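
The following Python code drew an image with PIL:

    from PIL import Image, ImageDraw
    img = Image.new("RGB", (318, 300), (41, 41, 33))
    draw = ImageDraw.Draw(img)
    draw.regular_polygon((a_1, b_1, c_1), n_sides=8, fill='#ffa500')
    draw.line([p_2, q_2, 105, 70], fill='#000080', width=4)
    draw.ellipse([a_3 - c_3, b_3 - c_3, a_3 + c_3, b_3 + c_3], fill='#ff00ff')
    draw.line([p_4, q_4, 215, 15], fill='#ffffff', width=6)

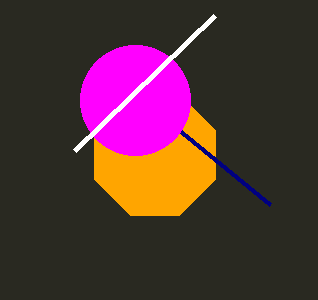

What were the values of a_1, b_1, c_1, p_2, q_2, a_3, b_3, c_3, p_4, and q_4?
a_1 = 155
b_1 = 155
c_1 = 65
p_2 = 270
q_2 = 205
a_3 = 135
b_3 = 100
c_3 = 55
p_4 = 75
q_4 = 150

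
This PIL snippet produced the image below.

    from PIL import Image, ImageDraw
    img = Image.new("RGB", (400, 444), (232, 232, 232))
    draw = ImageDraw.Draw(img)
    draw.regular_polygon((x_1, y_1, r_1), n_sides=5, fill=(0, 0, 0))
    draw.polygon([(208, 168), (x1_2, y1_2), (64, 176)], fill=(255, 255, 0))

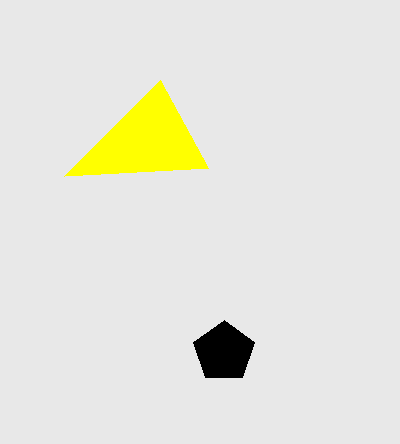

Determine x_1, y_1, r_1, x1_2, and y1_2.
x_1 = 224, y_1 = 352, r_1 = 32, x1_2 = 160, y1_2 = 80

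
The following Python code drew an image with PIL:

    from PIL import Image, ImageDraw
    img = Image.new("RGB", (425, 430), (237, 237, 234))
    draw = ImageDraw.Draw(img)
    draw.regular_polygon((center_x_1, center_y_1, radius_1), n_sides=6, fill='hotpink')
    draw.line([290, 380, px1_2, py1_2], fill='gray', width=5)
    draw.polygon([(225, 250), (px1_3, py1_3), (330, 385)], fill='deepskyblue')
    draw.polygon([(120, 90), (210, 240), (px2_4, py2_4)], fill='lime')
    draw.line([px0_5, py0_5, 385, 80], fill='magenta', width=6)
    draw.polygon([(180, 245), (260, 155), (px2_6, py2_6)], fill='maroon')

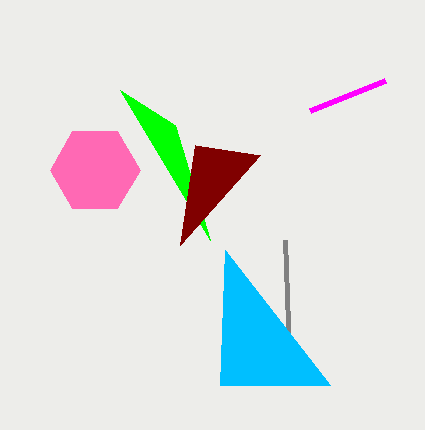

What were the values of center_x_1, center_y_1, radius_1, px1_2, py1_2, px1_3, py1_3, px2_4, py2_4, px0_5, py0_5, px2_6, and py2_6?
center_x_1 = 95; center_y_1 = 170; radius_1 = 45; px1_2 = 285; py1_2 = 240; px1_3 = 220; py1_3 = 385; px2_4 = 175; py2_4 = 125; px0_5 = 310; py0_5 = 110; px2_6 = 195; py2_6 = 145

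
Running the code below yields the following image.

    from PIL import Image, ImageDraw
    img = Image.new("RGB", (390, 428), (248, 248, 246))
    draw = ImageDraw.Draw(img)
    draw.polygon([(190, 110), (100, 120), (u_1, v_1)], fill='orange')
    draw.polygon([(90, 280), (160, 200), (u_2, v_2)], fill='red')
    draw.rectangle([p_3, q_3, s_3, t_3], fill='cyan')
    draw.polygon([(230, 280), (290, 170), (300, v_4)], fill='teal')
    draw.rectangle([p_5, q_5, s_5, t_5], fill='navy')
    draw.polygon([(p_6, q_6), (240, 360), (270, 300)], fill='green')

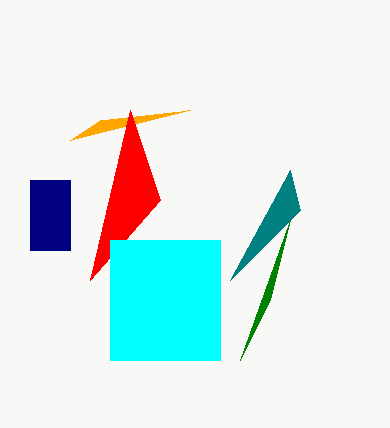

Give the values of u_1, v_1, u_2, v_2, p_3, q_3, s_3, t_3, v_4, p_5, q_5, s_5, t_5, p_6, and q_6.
u_1 = 70
v_1 = 140
u_2 = 130
v_2 = 110
p_3 = 110
q_3 = 240
s_3 = 220
t_3 = 360
v_4 = 210
p_5 = 30
q_5 = 180
s_5 = 70
t_5 = 250
p_6 = 290
q_6 = 220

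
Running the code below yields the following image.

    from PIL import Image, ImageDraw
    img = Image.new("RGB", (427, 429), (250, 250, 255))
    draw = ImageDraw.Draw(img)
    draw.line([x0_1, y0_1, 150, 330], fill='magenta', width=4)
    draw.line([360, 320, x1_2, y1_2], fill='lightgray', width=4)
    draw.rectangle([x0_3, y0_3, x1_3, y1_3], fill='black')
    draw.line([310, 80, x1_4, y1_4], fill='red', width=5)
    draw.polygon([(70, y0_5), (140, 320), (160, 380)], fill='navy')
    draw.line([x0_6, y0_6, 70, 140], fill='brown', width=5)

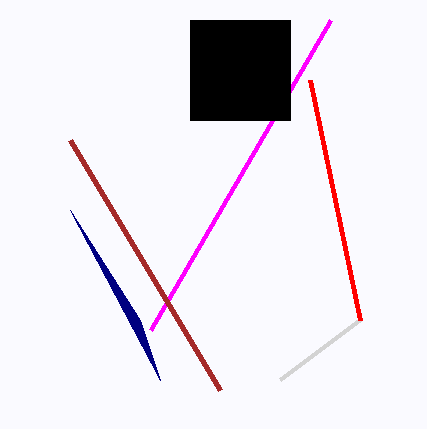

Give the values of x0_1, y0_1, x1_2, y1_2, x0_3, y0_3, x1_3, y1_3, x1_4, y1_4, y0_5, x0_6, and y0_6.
x0_1 = 330
y0_1 = 20
x1_2 = 280
y1_2 = 380
x0_3 = 190
y0_3 = 20
x1_3 = 290
y1_3 = 120
x1_4 = 360
y1_4 = 320
y0_5 = 210
x0_6 = 220
y0_6 = 390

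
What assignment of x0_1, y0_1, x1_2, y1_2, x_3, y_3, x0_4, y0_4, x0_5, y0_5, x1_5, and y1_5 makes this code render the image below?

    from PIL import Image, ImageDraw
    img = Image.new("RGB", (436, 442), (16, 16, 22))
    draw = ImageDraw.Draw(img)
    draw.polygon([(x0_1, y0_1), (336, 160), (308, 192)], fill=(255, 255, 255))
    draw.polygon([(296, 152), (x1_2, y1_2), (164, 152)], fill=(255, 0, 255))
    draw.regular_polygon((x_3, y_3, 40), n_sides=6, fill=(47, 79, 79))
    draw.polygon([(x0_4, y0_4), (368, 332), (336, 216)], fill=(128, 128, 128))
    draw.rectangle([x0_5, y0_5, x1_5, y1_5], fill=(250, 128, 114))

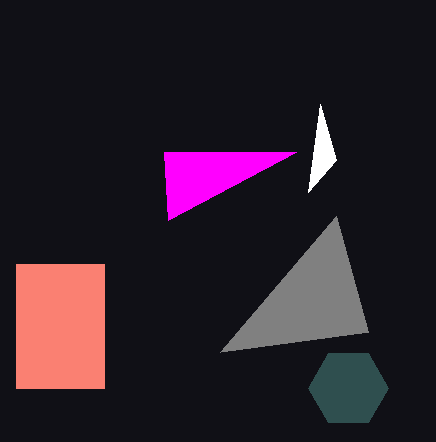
x0_1 = 320, y0_1 = 104, x1_2 = 168, y1_2 = 220, x_3 = 348, y_3 = 388, x0_4 = 220, y0_4 = 352, x0_5 = 16, y0_5 = 264, x1_5 = 104, y1_5 = 388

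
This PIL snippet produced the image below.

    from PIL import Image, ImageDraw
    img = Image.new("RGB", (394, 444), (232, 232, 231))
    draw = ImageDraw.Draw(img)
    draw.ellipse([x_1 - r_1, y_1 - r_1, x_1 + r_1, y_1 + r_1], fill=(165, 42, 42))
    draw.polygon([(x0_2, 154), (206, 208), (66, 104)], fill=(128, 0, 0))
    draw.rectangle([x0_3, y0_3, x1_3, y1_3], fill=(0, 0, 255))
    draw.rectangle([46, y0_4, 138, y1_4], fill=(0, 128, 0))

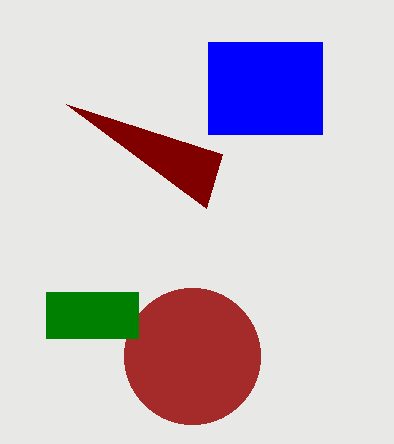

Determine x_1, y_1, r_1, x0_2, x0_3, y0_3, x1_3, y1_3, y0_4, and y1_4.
x_1 = 192, y_1 = 356, r_1 = 68, x0_2 = 222, x0_3 = 208, y0_3 = 42, x1_3 = 322, y1_3 = 134, y0_4 = 292, y1_4 = 338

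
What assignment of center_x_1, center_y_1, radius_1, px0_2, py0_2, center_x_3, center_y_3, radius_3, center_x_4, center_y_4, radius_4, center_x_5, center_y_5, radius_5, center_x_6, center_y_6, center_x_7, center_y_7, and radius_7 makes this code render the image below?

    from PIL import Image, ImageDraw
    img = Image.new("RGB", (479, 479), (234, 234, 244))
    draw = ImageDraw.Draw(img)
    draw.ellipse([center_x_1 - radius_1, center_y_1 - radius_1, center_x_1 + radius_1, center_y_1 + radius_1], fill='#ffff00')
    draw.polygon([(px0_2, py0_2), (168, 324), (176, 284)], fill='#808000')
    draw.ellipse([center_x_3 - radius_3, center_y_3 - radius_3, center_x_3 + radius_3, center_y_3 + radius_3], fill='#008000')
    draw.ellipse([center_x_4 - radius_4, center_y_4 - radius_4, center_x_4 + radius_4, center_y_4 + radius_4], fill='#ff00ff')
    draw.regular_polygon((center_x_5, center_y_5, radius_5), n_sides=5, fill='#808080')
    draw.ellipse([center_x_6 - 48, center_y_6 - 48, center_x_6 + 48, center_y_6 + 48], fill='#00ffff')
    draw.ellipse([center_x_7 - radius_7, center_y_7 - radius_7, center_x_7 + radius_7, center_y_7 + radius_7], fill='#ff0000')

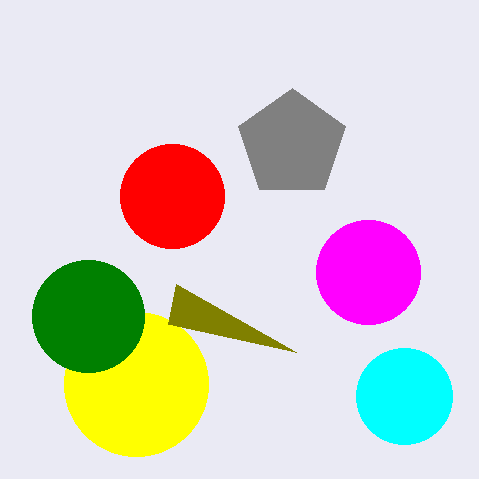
center_x_1 = 136
center_y_1 = 384
radius_1 = 72
px0_2 = 296
py0_2 = 352
center_x_3 = 88
center_y_3 = 316
radius_3 = 56
center_x_4 = 368
center_y_4 = 272
radius_4 = 52
center_x_5 = 292
center_y_5 = 144
radius_5 = 56
center_x_6 = 404
center_y_6 = 396
center_x_7 = 172
center_y_7 = 196
radius_7 = 52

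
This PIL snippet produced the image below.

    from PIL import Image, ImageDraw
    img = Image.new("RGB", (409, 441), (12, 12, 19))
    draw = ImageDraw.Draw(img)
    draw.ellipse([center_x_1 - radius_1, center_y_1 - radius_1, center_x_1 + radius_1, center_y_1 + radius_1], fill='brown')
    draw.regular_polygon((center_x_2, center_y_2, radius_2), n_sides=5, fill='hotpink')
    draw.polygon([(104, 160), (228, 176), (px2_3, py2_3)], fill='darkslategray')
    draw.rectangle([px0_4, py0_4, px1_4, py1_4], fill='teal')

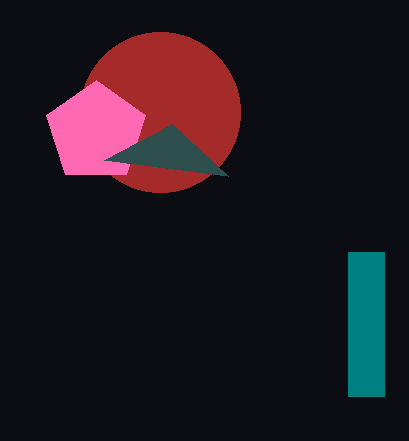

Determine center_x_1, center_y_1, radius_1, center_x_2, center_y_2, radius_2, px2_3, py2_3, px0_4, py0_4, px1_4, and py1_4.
center_x_1 = 160, center_y_1 = 112, radius_1 = 80, center_x_2 = 96, center_y_2 = 132, radius_2 = 52, px2_3 = 172, py2_3 = 124, px0_4 = 348, py0_4 = 252, px1_4 = 384, py1_4 = 396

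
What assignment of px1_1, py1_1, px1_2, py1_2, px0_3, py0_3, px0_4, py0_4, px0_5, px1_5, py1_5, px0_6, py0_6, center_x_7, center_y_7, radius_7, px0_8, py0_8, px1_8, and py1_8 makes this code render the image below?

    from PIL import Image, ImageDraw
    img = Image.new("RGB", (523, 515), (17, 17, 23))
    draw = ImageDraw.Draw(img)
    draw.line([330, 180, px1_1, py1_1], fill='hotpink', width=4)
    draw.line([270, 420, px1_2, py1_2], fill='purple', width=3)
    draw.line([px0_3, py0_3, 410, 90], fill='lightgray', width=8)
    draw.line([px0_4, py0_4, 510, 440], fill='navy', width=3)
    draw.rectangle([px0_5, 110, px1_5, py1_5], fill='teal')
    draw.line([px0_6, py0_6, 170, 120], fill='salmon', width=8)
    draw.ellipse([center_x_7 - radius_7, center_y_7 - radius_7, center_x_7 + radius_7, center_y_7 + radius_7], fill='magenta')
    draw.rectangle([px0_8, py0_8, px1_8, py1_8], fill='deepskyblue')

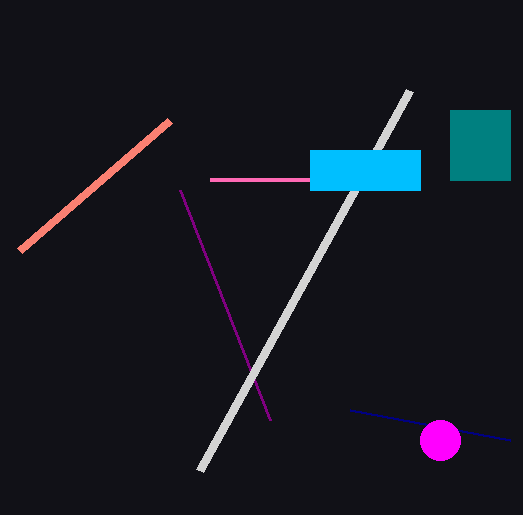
px1_1 = 210; py1_1 = 180; px1_2 = 180; py1_2 = 190; px0_3 = 200; py0_3 = 470; px0_4 = 350; py0_4 = 410; px0_5 = 450; px1_5 = 510; py1_5 = 180; px0_6 = 20; py0_6 = 250; center_x_7 = 440; center_y_7 = 440; radius_7 = 20; px0_8 = 310; py0_8 = 150; px1_8 = 420; py1_8 = 190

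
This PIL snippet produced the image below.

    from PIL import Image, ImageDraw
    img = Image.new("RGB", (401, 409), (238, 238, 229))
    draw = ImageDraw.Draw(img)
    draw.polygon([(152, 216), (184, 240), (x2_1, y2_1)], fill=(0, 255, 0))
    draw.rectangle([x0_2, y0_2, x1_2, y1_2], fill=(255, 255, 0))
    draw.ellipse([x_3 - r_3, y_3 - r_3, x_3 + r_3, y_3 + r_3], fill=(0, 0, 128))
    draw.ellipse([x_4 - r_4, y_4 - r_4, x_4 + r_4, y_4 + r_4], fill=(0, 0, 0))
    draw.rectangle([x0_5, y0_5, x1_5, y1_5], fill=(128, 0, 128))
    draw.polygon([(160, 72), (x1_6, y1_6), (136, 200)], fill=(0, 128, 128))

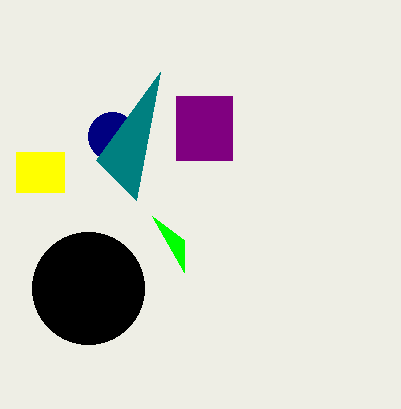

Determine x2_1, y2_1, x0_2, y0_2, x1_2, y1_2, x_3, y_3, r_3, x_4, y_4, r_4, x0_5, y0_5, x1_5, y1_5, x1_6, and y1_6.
x2_1 = 184
y2_1 = 272
x0_2 = 16
y0_2 = 152
x1_2 = 64
y1_2 = 192
x_3 = 112
y_3 = 136
r_3 = 24
x_4 = 88
y_4 = 288
r_4 = 56
x0_5 = 176
y0_5 = 96
x1_5 = 232
y1_5 = 160
x1_6 = 96
y1_6 = 160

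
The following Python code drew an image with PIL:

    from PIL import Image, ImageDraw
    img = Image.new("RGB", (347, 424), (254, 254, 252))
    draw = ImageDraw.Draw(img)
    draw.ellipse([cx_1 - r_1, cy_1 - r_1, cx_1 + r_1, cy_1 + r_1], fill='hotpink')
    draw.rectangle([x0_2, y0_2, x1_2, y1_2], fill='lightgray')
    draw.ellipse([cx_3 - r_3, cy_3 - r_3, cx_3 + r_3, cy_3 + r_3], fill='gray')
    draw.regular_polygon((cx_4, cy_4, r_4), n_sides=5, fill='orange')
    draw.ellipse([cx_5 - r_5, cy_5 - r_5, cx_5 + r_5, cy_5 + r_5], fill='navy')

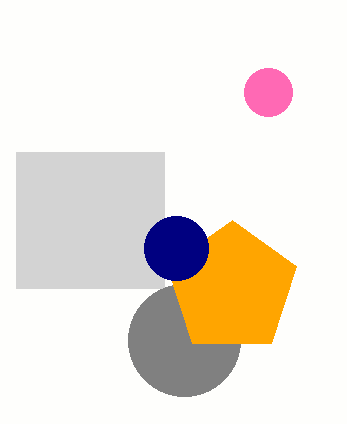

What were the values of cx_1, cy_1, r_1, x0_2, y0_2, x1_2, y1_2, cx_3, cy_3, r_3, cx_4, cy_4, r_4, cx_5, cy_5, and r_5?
cx_1 = 268
cy_1 = 92
r_1 = 24
x0_2 = 16
y0_2 = 152
x1_2 = 164
y1_2 = 288
cx_3 = 184
cy_3 = 340
r_3 = 56
cx_4 = 232
cy_4 = 288
r_4 = 68
cx_5 = 176
cy_5 = 248
r_5 = 32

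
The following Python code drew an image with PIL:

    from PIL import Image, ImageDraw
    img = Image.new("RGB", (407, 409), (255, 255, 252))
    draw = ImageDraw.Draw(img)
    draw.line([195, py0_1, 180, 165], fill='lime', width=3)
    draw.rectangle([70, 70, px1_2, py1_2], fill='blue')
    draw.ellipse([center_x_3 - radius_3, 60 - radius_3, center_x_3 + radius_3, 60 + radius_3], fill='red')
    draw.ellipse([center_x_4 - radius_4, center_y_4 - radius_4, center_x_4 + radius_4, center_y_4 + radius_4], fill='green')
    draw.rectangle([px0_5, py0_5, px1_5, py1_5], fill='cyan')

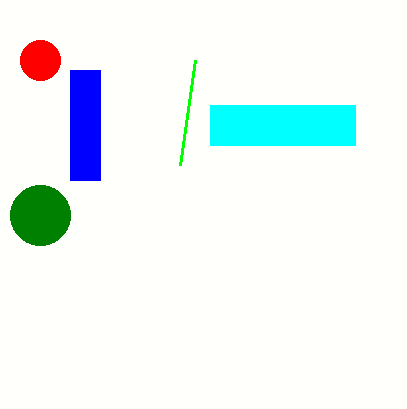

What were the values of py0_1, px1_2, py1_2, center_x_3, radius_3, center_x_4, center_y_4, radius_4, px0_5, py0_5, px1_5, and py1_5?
py0_1 = 60
px1_2 = 100
py1_2 = 180
center_x_3 = 40
radius_3 = 20
center_x_4 = 40
center_y_4 = 215
radius_4 = 30
px0_5 = 210
py0_5 = 105
px1_5 = 355
py1_5 = 145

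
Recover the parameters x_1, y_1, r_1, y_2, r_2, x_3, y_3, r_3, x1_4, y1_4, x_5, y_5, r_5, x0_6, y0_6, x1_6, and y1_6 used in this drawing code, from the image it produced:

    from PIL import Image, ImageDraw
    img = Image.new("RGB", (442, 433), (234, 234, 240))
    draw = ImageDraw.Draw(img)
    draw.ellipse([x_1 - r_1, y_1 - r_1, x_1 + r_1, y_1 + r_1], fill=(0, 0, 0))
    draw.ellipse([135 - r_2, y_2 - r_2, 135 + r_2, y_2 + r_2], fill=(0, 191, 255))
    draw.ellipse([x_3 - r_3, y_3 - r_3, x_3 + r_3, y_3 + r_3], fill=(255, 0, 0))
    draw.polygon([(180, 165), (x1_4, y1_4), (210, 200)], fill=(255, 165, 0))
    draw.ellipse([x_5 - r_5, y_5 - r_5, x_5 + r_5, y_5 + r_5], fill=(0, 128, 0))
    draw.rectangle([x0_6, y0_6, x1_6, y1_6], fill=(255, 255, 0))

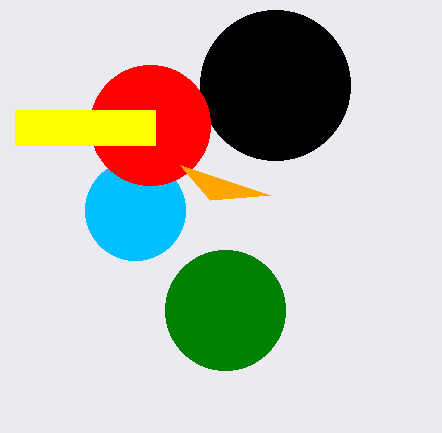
x_1 = 275; y_1 = 85; r_1 = 75; y_2 = 210; r_2 = 50; x_3 = 150; y_3 = 125; r_3 = 60; x1_4 = 270; y1_4 = 195; x_5 = 225; y_5 = 310; r_5 = 60; x0_6 = 15; y0_6 = 110; x1_6 = 155; y1_6 = 145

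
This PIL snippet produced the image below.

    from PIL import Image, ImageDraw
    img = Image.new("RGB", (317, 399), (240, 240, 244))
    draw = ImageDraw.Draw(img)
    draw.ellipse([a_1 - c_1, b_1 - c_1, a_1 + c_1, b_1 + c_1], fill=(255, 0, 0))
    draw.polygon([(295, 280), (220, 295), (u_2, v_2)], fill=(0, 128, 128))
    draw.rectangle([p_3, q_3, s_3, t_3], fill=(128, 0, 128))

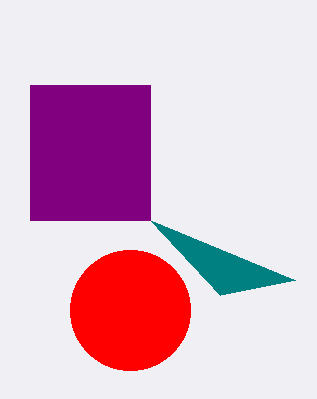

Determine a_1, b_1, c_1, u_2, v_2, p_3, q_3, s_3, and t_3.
a_1 = 130
b_1 = 310
c_1 = 60
u_2 = 150
v_2 = 220
p_3 = 30
q_3 = 85
s_3 = 150
t_3 = 220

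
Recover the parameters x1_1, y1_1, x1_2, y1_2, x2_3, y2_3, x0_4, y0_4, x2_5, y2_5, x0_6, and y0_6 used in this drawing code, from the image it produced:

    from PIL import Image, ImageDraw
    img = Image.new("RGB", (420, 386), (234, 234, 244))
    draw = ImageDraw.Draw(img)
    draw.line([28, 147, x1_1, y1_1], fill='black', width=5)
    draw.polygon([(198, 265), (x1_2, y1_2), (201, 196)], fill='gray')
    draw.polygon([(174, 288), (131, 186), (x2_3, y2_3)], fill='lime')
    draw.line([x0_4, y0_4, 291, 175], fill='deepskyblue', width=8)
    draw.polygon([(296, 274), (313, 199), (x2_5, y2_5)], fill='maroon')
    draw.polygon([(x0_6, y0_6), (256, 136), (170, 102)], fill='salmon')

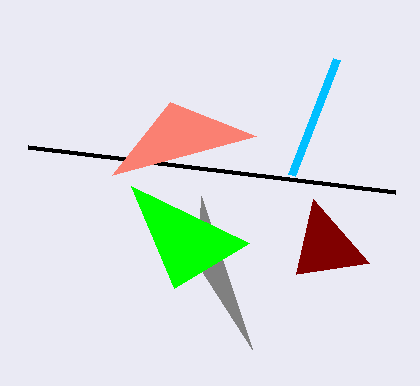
x1_1 = 395; y1_1 = 192; x1_2 = 252; y1_2 = 349; x2_3 = 249; y2_3 = 243; x0_4 = 336; y0_4 = 59; x2_5 = 369; y2_5 = 263; x0_6 = 112; y0_6 = 175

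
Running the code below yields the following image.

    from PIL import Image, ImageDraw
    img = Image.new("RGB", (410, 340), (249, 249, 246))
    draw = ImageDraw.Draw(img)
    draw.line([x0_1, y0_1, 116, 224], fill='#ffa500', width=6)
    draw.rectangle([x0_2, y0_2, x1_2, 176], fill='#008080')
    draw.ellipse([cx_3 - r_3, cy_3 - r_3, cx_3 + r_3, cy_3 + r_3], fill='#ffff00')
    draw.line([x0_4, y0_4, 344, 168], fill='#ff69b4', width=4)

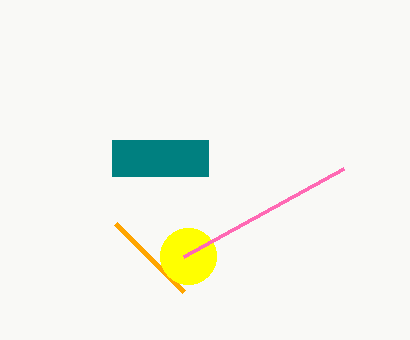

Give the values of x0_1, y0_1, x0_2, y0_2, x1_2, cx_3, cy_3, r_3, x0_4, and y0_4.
x0_1 = 184; y0_1 = 292; x0_2 = 112; y0_2 = 140; x1_2 = 208; cx_3 = 188; cy_3 = 256; r_3 = 28; x0_4 = 184; y0_4 = 256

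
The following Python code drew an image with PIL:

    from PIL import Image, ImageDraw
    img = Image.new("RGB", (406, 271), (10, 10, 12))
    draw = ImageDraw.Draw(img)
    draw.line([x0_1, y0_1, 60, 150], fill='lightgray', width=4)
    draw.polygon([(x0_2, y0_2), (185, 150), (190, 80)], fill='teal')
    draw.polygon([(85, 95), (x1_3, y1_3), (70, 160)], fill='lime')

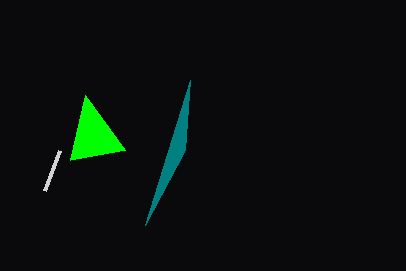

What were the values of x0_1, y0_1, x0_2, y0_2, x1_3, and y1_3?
x0_1 = 45
y0_1 = 190
x0_2 = 145
y0_2 = 225
x1_3 = 125
y1_3 = 150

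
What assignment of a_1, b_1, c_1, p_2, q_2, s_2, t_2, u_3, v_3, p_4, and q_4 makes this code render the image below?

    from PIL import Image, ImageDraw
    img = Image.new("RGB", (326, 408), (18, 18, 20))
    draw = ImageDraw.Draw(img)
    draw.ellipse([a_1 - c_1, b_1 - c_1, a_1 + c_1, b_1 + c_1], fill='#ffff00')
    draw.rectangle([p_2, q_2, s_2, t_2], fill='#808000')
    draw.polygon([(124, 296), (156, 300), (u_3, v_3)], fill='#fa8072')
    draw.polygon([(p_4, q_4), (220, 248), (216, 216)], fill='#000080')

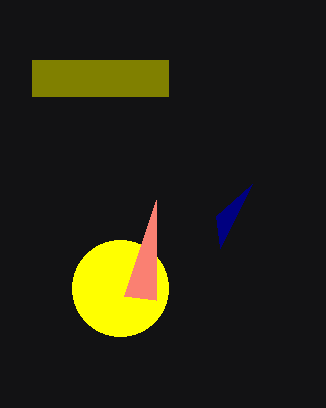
a_1 = 120
b_1 = 288
c_1 = 48
p_2 = 32
q_2 = 60
s_2 = 168
t_2 = 96
u_3 = 156
v_3 = 200
p_4 = 252
q_4 = 184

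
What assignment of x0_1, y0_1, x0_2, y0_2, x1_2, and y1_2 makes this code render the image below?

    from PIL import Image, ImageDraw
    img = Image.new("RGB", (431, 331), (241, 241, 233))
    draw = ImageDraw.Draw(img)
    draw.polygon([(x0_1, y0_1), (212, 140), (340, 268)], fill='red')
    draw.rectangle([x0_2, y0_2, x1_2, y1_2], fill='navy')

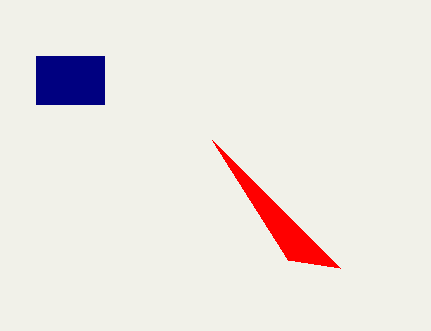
x0_1 = 288, y0_1 = 260, x0_2 = 36, y0_2 = 56, x1_2 = 104, y1_2 = 104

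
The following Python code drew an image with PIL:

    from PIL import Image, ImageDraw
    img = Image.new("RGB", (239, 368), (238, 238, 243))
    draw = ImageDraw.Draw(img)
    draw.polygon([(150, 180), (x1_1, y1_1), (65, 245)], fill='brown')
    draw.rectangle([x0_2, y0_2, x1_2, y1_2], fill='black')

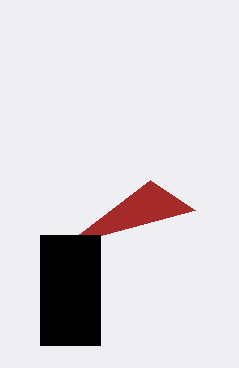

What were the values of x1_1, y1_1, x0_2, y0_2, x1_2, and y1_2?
x1_1 = 195, y1_1 = 210, x0_2 = 40, y0_2 = 235, x1_2 = 100, y1_2 = 345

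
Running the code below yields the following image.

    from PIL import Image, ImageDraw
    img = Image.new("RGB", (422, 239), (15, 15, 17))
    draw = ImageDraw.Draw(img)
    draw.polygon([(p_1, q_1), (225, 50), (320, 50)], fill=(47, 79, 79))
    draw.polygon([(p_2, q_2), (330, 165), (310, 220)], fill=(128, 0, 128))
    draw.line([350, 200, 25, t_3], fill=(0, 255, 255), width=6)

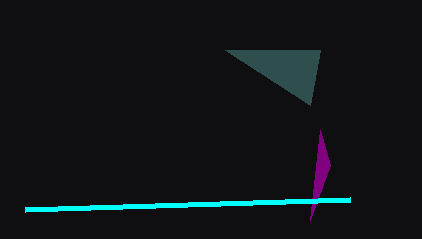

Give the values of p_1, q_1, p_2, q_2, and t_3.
p_1 = 310; q_1 = 105; p_2 = 320; q_2 = 130; t_3 = 210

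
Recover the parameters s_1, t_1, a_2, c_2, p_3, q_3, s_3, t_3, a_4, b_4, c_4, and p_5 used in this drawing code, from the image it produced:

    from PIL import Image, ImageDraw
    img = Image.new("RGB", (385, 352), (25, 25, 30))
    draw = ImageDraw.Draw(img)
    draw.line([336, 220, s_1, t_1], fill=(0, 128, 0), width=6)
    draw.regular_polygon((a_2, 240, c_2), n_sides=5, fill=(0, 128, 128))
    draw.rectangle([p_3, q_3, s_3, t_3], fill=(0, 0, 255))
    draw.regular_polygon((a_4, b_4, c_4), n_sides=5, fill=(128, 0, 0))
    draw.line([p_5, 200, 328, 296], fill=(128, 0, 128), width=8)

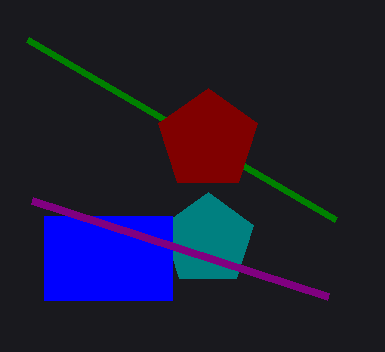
s_1 = 28, t_1 = 40, a_2 = 208, c_2 = 48, p_3 = 44, q_3 = 216, s_3 = 172, t_3 = 300, a_4 = 208, b_4 = 140, c_4 = 52, p_5 = 32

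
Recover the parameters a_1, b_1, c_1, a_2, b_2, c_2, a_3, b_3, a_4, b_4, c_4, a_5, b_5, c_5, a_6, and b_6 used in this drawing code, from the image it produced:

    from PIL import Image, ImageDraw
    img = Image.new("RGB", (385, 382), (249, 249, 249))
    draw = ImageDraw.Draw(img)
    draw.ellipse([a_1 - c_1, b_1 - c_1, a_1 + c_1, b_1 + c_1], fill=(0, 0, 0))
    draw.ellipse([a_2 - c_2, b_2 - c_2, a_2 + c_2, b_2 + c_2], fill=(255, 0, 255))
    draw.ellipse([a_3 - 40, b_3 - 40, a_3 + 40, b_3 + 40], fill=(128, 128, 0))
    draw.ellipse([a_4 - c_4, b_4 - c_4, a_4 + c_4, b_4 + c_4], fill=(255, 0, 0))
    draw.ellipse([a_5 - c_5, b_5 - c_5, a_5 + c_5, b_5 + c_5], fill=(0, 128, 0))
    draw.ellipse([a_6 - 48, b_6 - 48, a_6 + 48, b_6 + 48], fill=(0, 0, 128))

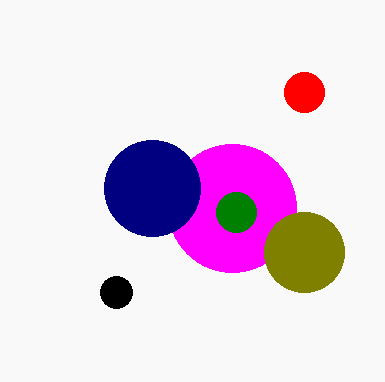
a_1 = 116
b_1 = 292
c_1 = 16
a_2 = 232
b_2 = 208
c_2 = 64
a_3 = 304
b_3 = 252
a_4 = 304
b_4 = 92
c_4 = 20
a_5 = 236
b_5 = 212
c_5 = 20
a_6 = 152
b_6 = 188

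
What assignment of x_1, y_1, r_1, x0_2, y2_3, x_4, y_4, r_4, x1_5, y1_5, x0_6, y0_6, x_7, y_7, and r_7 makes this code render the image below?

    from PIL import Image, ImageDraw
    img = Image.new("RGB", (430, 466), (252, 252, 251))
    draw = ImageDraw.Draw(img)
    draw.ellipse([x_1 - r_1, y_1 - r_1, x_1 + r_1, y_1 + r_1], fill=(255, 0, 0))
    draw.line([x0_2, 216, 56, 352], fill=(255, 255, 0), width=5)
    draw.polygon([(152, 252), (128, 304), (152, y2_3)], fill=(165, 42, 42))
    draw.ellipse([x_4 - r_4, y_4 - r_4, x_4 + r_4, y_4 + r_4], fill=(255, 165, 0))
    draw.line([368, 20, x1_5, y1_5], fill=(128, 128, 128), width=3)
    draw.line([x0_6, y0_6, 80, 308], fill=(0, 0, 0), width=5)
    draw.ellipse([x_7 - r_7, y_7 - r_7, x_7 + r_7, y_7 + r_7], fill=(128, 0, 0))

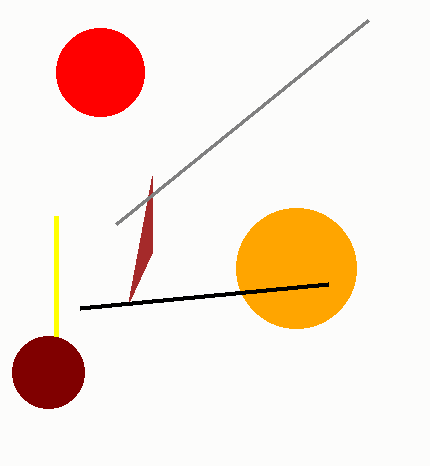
x_1 = 100; y_1 = 72; r_1 = 44; x0_2 = 56; y2_3 = 176; x_4 = 296; y_4 = 268; r_4 = 60; x1_5 = 116; y1_5 = 224; x0_6 = 328; y0_6 = 284; x_7 = 48; y_7 = 372; r_7 = 36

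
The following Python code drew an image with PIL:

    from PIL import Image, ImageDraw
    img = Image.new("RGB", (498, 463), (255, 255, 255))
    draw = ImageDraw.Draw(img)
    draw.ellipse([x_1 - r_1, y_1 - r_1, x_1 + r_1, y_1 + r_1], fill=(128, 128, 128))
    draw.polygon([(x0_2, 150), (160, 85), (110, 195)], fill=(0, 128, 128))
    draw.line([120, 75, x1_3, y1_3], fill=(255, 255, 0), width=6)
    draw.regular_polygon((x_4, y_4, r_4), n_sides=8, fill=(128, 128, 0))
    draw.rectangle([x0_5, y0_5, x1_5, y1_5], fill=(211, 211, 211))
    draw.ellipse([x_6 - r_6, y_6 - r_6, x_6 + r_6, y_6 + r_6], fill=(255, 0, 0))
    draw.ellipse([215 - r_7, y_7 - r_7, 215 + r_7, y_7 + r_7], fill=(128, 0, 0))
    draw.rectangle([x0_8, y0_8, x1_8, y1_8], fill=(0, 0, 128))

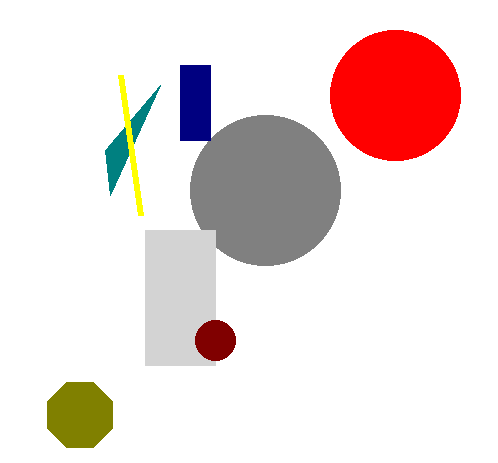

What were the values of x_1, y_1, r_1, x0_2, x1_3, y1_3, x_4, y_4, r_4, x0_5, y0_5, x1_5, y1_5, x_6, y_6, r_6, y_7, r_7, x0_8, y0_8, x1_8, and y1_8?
x_1 = 265; y_1 = 190; r_1 = 75; x0_2 = 105; x1_3 = 140; y1_3 = 215; x_4 = 80; y_4 = 415; r_4 = 35; x0_5 = 145; y0_5 = 230; x1_5 = 215; y1_5 = 365; x_6 = 395; y_6 = 95; r_6 = 65; y_7 = 340; r_7 = 20; x0_8 = 180; y0_8 = 65; x1_8 = 210; y1_8 = 140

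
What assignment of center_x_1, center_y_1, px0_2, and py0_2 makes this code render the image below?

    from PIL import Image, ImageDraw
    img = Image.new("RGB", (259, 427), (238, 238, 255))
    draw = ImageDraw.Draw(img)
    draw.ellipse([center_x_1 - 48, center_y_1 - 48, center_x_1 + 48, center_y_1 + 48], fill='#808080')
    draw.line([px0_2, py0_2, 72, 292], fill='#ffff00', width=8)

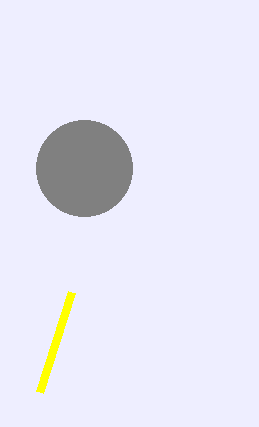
center_x_1 = 84
center_y_1 = 168
px0_2 = 40
py0_2 = 392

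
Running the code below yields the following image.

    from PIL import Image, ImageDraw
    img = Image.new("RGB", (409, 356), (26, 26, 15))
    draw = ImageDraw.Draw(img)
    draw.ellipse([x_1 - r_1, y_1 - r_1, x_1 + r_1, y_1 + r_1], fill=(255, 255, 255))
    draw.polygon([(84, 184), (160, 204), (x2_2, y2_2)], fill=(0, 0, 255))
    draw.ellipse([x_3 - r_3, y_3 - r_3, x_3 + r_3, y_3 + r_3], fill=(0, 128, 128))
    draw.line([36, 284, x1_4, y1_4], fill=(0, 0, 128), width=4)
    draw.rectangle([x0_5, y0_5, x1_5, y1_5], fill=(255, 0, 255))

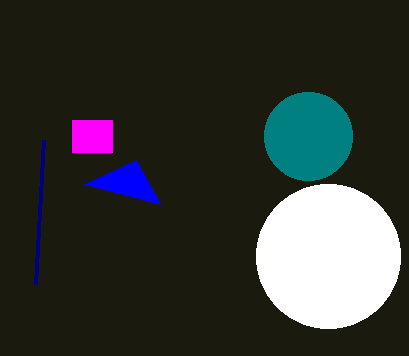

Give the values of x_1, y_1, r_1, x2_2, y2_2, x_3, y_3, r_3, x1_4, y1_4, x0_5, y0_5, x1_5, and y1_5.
x_1 = 328, y_1 = 256, r_1 = 72, x2_2 = 136, y2_2 = 160, x_3 = 308, y_3 = 136, r_3 = 44, x1_4 = 44, y1_4 = 140, x0_5 = 72, y0_5 = 120, x1_5 = 112, y1_5 = 152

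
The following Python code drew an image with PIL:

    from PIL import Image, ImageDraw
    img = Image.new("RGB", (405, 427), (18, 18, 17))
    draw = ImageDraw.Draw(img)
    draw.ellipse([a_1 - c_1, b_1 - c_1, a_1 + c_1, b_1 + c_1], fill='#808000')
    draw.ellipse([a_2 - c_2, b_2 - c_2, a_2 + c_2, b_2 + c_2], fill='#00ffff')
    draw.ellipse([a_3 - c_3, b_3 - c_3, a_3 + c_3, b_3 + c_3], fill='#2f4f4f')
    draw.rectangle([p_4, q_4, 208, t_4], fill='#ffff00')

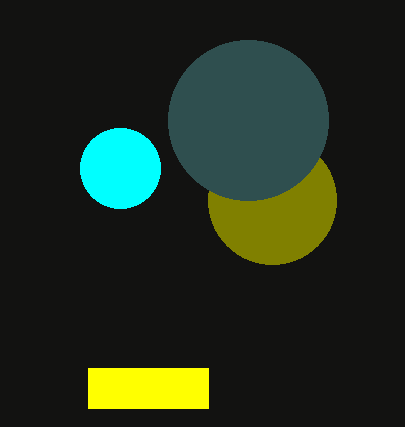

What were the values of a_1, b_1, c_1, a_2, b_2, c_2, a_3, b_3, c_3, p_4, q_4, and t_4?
a_1 = 272, b_1 = 200, c_1 = 64, a_2 = 120, b_2 = 168, c_2 = 40, a_3 = 248, b_3 = 120, c_3 = 80, p_4 = 88, q_4 = 368, t_4 = 408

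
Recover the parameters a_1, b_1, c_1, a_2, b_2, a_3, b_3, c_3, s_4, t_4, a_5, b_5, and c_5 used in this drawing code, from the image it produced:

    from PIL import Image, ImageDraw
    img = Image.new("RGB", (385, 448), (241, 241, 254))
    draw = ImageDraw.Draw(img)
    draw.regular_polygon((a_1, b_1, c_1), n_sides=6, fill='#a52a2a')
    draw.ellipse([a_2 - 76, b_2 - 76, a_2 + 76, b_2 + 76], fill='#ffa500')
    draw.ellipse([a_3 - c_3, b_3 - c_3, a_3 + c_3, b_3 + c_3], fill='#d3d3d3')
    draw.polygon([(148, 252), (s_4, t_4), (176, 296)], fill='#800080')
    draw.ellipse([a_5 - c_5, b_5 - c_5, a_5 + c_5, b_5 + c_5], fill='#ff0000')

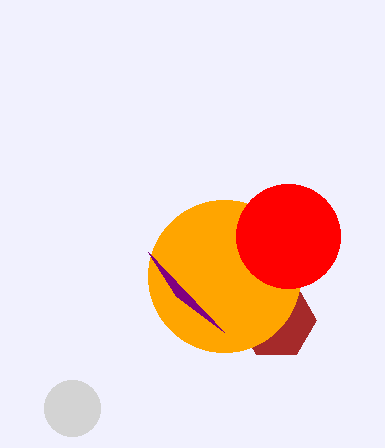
a_1 = 276
b_1 = 320
c_1 = 40
a_2 = 224
b_2 = 276
a_3 = 72
b_3 = 408
c_3 = 28
s_4 = 224
t_4 = 332
a_5 = 288
b_5 = 236
c_5 = 52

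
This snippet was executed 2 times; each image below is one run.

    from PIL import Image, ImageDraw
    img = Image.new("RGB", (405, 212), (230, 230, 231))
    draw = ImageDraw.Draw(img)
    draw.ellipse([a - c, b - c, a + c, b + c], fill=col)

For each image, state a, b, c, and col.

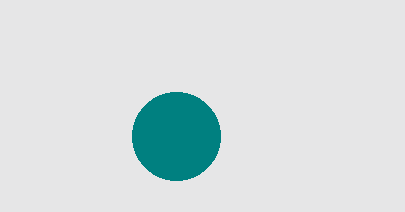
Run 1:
a = 176
b = 136
c = 44
col = 'teal'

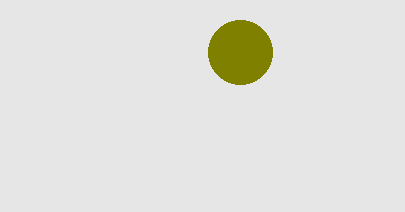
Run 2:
a = 240
b = 52
c = 32
col = 'olive'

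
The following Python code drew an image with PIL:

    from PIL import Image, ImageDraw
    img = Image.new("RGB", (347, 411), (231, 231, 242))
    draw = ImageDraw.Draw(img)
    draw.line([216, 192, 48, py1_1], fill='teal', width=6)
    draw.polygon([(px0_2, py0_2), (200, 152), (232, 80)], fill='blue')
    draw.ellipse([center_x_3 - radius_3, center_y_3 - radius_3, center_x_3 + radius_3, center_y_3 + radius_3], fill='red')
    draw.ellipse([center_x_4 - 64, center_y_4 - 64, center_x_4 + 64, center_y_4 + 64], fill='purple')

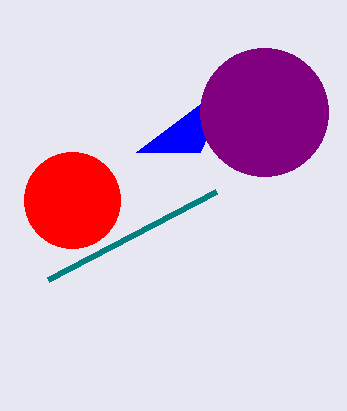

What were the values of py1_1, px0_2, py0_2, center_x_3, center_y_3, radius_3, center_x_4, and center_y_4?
py1_1 = 280
px0_2 = 136
py0_2 = 152
center_x_3 = 72
center_y_3 = 200
radius_3 = 48
center_x_4 = 264
center_y_4 = 112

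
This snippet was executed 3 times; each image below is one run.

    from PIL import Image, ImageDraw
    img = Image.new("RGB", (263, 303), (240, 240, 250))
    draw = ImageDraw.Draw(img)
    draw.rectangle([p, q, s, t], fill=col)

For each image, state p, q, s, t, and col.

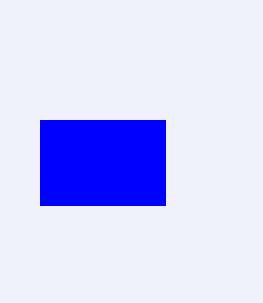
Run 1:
p = 40, q = 120, s = 165, t = 205, col = 'blue'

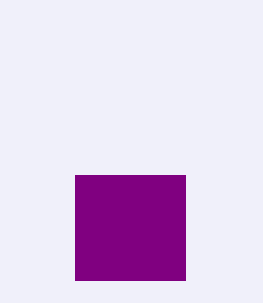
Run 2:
p = 75, q = 175, s = 185, t = 280, col = 'purple'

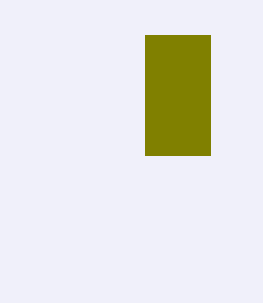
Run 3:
p = 145, q = 35, s = 210, t = 155, col = 'olive'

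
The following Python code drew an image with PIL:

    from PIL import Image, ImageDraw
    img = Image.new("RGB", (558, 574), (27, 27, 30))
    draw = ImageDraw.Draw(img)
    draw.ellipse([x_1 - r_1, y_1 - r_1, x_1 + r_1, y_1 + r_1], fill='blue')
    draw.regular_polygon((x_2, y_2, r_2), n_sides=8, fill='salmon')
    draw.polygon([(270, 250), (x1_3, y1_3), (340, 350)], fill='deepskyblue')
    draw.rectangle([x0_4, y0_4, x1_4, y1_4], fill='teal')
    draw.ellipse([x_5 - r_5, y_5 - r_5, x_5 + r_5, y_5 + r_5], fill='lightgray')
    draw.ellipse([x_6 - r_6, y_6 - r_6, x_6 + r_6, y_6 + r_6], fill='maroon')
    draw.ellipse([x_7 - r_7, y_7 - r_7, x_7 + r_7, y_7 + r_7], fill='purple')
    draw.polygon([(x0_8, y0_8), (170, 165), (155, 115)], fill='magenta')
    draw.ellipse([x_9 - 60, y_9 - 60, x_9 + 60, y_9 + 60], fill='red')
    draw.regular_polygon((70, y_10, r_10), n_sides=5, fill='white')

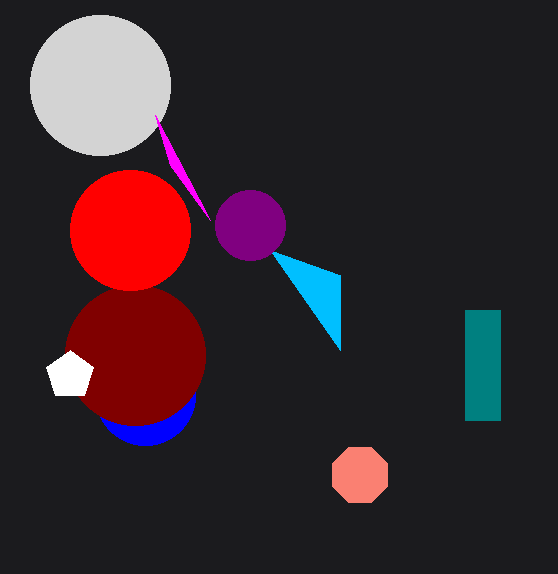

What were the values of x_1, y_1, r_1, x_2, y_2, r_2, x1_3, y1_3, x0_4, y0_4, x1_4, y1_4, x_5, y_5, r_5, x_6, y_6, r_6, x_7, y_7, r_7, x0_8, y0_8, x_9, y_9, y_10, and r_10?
x_1 = 145
y_1 = 395
r_1 = 50
x_2 = 360
y_2 = 475
r_2 = 30
x1_3 = 340
y1_3 = 275
x0_4 = 465
y0_4 = 310
x1_4 = 500
y1_4 = 420
x_5 = 100
y_5 = 85
r_5 = 70
x_6 = 135
y_6 = 355
r_6 = 70
x_7 = 250
y_7 = 225
r_7 = 35
x0_8 = 210
y0_8 = 220
x_9 = 130
y_9 = 230
y_10 = 375
r_10 = 25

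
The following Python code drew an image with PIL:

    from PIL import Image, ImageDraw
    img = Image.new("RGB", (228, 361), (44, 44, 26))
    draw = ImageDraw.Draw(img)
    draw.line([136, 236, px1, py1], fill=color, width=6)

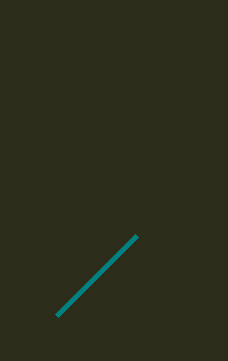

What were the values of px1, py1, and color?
px1 = 56; py1 = 316; color = 'teal'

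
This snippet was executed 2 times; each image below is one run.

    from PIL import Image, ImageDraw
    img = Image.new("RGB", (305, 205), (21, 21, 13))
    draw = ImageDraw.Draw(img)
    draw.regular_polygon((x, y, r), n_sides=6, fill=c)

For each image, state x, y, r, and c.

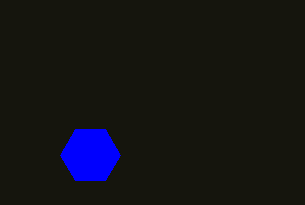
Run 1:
x = 90, y = 155, r = 30, c = 'blue'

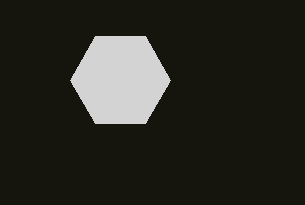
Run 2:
x = 120; y = 80; r = 50; c = 'lightgray'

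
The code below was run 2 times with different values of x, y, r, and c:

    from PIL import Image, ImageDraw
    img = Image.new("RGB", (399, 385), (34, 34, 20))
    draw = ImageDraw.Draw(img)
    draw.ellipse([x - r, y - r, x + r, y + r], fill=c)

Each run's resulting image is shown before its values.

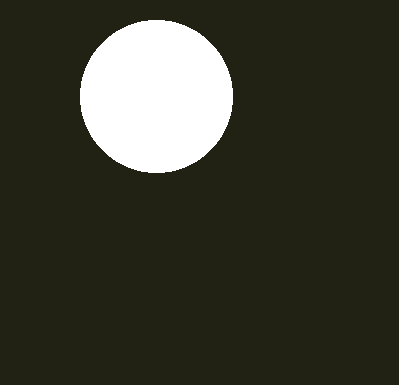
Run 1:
x = 156; y = 96; r = 76; c = 'white'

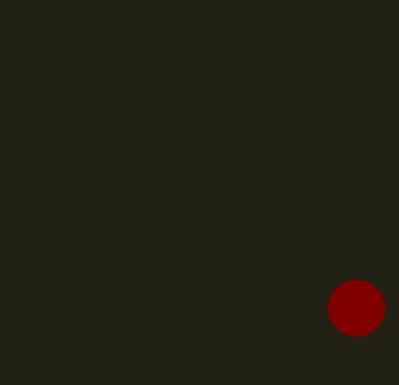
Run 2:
x = 356; y = 308; r = 28; c = 'maroon'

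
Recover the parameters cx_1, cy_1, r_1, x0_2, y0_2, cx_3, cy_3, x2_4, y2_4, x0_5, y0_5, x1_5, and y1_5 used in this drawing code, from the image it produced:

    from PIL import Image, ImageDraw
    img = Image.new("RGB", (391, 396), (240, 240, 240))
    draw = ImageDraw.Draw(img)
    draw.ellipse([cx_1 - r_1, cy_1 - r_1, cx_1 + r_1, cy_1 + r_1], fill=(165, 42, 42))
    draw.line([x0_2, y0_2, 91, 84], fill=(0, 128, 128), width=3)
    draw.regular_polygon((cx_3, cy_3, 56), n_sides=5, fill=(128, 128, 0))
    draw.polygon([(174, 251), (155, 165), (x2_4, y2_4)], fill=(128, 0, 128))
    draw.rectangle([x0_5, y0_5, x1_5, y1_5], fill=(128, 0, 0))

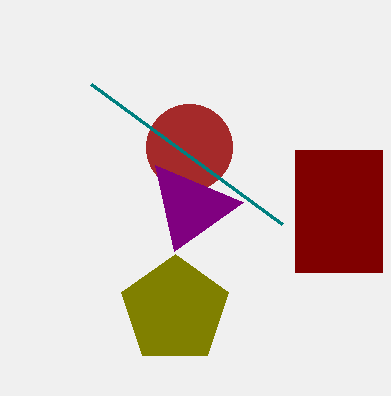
cx_1 = 189, cy_1 = 147, r_1 = 43, x0_2 = 282, y0_2 = 224, cx_3 = 175, cy_3 = 310, x2_4 = 243, y2_4 = 202, x0_5 = 295, y0_5 = 150, x1_5 = 382, y1_5 = 272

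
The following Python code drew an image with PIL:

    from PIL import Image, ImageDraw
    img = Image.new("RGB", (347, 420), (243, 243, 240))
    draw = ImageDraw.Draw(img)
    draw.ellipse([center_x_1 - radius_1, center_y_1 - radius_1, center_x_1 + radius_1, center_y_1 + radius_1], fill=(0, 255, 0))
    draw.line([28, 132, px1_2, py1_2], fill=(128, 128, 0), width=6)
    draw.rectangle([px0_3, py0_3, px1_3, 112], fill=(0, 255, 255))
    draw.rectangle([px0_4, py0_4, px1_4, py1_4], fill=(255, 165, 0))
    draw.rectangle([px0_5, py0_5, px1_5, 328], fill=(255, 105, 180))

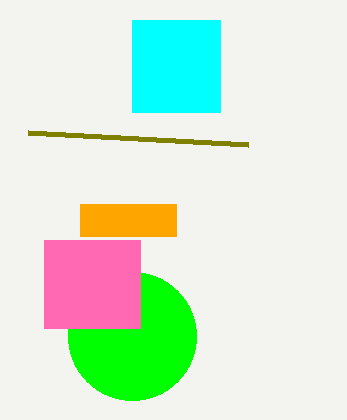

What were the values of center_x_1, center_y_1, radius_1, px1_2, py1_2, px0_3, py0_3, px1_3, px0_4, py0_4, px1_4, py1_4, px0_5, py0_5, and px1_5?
center_x_1 = 132, center_y_1 = 336, radius_1 = 64, px1_2 = 248, py1_2 = 144, px0_3 = 132, py0_3 = 20, px1_3 = 220, px0_4 = 80, py0_4 = 204, px1_4 = 176, py1_4 = 236, px0_5 = 44, py0_5 = 240, px1_5 = 140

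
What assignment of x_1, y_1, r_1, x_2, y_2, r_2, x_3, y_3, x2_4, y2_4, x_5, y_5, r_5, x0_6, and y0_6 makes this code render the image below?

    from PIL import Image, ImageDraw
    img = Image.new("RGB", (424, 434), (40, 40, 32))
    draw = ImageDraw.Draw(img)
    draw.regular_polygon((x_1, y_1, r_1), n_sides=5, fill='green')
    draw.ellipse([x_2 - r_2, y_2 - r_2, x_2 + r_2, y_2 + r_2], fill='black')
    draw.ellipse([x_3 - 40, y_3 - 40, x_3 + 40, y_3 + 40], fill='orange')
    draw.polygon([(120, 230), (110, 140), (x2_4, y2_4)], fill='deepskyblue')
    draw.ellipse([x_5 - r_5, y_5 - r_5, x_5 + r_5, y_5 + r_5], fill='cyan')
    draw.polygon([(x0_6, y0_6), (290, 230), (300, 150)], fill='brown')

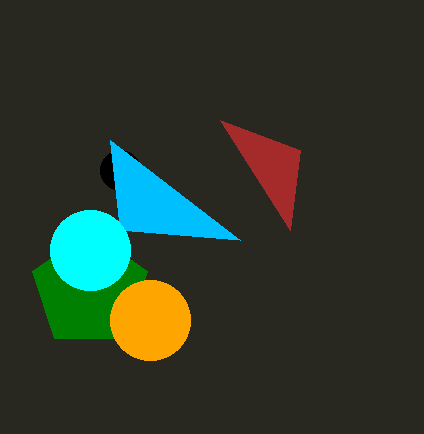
x_1 = 90, y_1 = 290, r_1 = 60, x_2 = 120, y_2 = 170, r_2 = 20, x_3 = 150, y_3 = 320, x2_4 = 240, y2_4 = 240, x_5 = 90, y_5 = 250, r_5 = 40, x0_6 = 220, y0_6 = 120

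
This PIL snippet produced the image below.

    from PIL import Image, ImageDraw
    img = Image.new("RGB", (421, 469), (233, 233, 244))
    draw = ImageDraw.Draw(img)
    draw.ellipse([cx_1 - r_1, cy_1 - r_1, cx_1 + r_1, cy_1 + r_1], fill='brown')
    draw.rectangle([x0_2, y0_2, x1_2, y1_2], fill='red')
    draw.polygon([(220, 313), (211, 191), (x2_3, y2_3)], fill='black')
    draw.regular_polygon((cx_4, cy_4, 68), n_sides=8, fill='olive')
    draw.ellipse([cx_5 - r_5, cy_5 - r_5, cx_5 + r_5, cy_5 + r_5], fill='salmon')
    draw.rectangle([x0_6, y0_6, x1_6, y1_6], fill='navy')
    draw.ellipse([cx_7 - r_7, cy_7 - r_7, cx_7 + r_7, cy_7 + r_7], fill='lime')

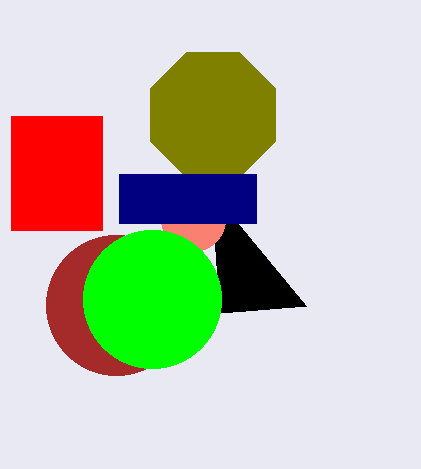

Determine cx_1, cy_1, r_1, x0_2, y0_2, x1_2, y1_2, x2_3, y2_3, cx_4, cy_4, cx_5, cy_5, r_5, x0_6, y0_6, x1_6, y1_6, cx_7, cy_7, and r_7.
cx_1 = 116, cy_1 = 305, r_1 = 70, x0_2 = 11, y0_2 = 116, x1_2 = 102, y1_2 = 230, x2_3 = 306, y2_3 = 306, cx_4 = 213, cy_4 = 115, cx_5 = 193, cy_5 = 219, r_5 = 32, x0_6 = 119, y0_6 = 174, x1_6 = 256, y1_6 = 223, cx_7 = 152, cy_7 = 299, r_7 = 69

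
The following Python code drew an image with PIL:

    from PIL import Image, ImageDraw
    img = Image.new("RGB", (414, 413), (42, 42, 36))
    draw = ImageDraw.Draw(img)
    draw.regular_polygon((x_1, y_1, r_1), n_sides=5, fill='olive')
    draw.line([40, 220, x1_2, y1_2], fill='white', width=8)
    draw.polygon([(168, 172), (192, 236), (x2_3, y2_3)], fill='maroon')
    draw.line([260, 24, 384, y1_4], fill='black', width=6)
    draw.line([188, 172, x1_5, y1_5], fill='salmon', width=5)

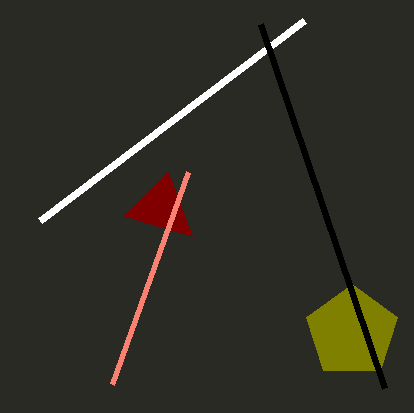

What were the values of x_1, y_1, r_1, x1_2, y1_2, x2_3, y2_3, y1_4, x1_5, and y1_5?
x_1 = 352, y_1 = 332, r_1 = 48, x1_2 = 304, y1_2 = 20, x2_3 = 124, y2_3 = 216, y1_4 = 388, x1_5 = 112, y1_5 = 384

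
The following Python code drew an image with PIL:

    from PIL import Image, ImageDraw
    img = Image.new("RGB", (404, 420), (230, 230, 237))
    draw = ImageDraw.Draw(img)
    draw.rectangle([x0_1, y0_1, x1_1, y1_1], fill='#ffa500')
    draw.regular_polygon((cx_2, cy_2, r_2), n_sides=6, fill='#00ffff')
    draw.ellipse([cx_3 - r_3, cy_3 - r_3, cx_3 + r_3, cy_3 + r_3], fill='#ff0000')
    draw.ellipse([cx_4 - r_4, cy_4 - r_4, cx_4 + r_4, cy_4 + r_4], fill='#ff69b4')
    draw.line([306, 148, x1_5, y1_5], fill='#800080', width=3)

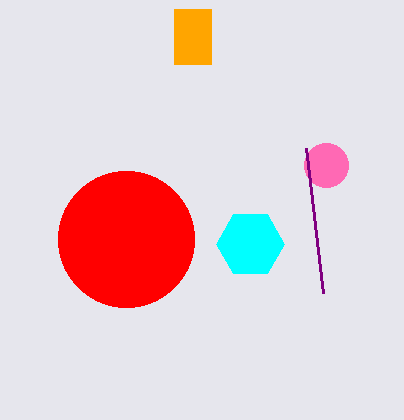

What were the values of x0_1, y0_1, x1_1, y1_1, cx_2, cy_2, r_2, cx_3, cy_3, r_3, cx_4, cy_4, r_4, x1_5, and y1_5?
x0_1 = 174, y0_1 = 9, x1_1 = 211, y1_1 = 64, cx_2 = 250, cy_2 = 244, r_2 = 34, cx_3 = 126, cy_3 = 239, r_3 = 68, cx_4 = 326, cy_4 = 165, r_4 = 22, x1_5 = 323, y1_5 = 293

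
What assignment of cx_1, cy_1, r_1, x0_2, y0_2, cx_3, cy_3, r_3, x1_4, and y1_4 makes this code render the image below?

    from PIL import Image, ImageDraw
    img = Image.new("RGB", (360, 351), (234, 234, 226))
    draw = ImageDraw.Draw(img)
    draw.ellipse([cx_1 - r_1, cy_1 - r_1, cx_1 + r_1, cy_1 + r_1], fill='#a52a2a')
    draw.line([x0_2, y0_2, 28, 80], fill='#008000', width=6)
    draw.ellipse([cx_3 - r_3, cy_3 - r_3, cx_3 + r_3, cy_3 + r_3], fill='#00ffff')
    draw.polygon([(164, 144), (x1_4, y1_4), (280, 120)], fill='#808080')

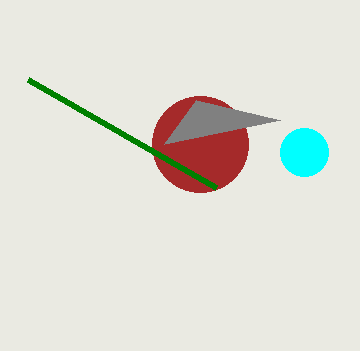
cx_1 = 200
cy_1 = 144
r_1 = 48
x0_2 = 216
y0_2 = 188
cx_3 = 304
cy_3 = 152
r_3 = 24
x1_4 = 196
y1_4 = 100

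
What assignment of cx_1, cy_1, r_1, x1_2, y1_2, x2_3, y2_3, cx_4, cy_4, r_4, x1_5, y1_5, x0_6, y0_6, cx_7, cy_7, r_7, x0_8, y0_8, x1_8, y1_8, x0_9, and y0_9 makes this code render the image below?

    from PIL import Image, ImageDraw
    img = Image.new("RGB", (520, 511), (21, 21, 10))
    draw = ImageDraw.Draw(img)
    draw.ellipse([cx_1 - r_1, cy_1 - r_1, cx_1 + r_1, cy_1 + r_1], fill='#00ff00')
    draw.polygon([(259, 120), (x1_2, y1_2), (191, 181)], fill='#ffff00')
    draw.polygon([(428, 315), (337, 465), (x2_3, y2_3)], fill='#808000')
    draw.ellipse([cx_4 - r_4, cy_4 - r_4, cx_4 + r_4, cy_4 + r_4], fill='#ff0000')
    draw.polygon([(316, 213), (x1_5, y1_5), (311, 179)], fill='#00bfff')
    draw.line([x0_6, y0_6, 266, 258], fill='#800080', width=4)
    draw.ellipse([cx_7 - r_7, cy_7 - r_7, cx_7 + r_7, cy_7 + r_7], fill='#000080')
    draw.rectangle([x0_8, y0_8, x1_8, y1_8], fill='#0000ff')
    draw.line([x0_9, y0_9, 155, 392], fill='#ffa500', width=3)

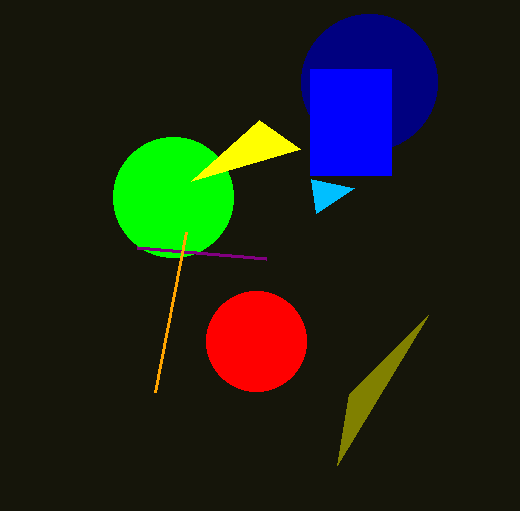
cx_1 = 173
cy_1 = 197
r_1 = 60
x1_2 = 300
y1_2 = 149
x2_3 = 349
y2_3 = 394
cx_4 = 256
cy_4 = 341
r_4 = 50
x1_5 = 354
y1_5 = 188
x0_6 = 137
y0_6 = 247
cx_7 = 369
cy_7 = 82
r_7 = 68
x0_8 = 310
y0_8 = 69
x1_8 = 391
y1_8 = 175
x0_9 = 186
y0_9 = 232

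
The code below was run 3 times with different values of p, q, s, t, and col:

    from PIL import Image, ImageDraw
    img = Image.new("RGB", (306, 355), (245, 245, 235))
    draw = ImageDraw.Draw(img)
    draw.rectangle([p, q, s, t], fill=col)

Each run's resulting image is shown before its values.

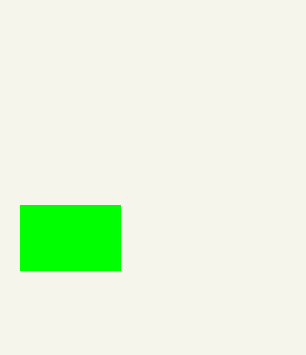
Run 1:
p = 20, q = 205, s = 120, t = 270, col = 'lime'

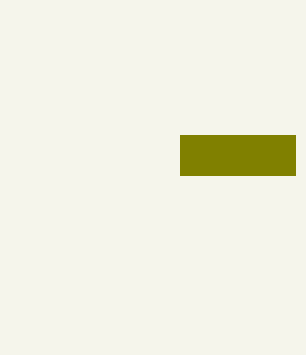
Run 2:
p = 180
q = 135
s = 295
t = 175
col = 'olive'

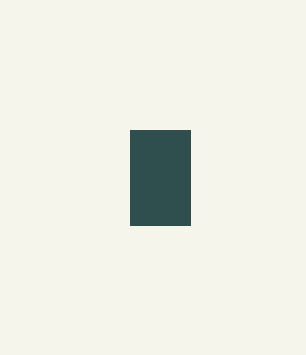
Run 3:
p = 130
q = 130
s = 190
t = 225
col = 'darkslategray'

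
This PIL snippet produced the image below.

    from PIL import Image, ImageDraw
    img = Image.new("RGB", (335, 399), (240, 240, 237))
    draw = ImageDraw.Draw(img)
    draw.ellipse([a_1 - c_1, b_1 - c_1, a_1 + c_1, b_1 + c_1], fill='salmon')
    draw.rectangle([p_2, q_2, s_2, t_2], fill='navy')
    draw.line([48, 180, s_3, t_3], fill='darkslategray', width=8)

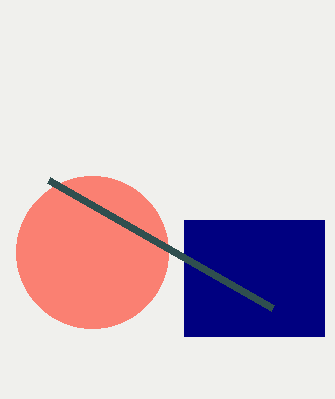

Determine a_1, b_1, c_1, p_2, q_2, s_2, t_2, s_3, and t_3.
a_1 = 92
b_1 = 252
c_1 = 76
p_2 = 184
q_2 = 220
s_2 = 324
t_2 = 336
s_3 = 272
t_3 = 308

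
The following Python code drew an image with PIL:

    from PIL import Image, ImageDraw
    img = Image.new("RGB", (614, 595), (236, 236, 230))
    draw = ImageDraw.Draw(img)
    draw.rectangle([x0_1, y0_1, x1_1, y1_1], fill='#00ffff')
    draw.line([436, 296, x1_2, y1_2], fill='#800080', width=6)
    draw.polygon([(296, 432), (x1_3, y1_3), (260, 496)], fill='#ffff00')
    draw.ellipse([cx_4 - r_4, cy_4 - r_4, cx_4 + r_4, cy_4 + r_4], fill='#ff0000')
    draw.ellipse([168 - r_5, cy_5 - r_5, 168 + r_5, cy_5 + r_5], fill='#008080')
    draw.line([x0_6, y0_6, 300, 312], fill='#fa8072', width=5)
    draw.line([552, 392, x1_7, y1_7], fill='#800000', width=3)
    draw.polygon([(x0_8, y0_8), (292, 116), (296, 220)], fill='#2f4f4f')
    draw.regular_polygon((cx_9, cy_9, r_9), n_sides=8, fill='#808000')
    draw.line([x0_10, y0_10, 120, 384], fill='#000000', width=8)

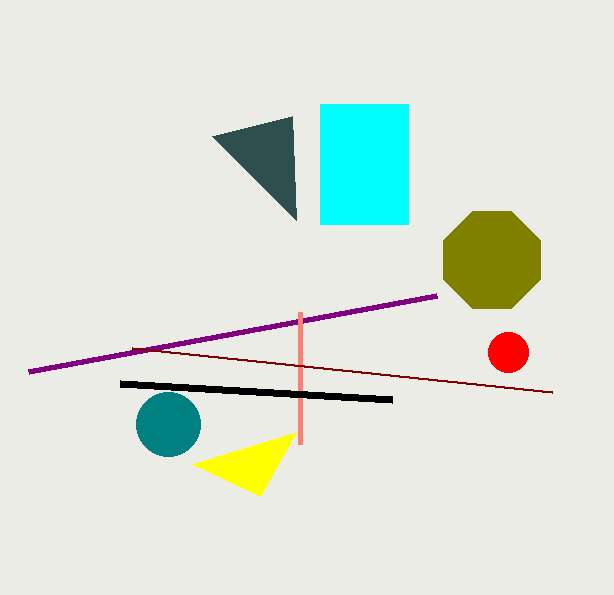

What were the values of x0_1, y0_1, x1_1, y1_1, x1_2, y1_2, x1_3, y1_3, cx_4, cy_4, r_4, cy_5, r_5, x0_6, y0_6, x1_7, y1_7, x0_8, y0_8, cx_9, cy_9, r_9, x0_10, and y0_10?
x0_1 = 320; y0_1 = 104; x1_1 = 408; y1_1 = 224; x1_2 = 28; y1_2 = 372; x1_3 = 192; y1_3 = 464; cx_4 = 508; cy_4 = 352; r_4 = 20; cy_5 = 424; r_5 = 32; x0_6 = 300; y0_6 = 444; x1_7 = 132; y1_7 = 348; x0_8 = 212; y0_8 = 136; cx_9 = 492; cy_9 = 260; r_9 = 52; x0_10 = 392; y0_10 = 400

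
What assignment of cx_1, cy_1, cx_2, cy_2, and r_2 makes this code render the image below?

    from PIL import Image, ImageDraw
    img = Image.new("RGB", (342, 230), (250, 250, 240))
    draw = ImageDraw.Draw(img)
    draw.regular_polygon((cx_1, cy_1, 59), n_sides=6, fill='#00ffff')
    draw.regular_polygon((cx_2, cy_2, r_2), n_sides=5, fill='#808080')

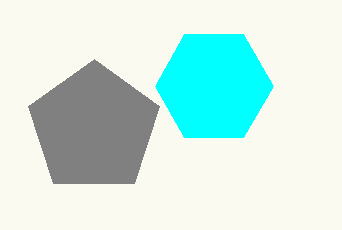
cx_1 = 214; cy_1 = 86; cx_2 = 94; cy_2 = 128; r_2 = 69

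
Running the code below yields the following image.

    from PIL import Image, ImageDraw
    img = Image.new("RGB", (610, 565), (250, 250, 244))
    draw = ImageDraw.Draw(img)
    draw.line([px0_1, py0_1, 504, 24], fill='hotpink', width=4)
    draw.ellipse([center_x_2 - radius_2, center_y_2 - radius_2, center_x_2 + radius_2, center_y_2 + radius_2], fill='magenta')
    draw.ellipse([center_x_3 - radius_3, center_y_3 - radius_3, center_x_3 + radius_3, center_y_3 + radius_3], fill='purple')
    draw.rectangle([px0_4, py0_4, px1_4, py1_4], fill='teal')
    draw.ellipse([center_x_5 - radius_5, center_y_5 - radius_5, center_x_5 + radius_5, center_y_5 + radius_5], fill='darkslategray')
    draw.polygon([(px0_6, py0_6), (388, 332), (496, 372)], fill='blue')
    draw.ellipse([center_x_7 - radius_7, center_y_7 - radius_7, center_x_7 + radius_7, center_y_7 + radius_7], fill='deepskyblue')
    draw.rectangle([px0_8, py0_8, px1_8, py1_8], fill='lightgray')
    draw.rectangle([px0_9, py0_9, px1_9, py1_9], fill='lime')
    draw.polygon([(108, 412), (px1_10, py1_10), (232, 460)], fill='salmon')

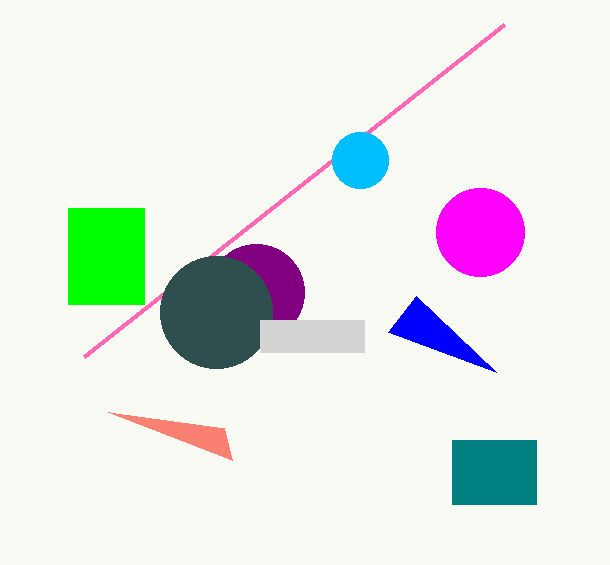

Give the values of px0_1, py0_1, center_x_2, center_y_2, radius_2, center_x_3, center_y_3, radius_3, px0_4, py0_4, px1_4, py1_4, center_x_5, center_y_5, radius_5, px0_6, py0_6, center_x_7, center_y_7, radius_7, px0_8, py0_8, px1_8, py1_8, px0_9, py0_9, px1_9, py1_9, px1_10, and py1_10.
px0_1 = 84, py0_1 = 356, center_x_2 = 480, center_y_2 = 232, radius_2 = 44, center_x_3 = 256, center_y_3 = 292, radius_3 = 48, px0_4 = 452, py0_4 = 440, px1_4 = 536, py1_4 = 504, center_x_5 = 216, center_y_5 = 312, radius_5 = 56, px0_6 = 416, py0_6 = 296, center_x_7 = 360, center_y_7 = 160, radius_7 = 28, px0_8 = 260, py0_8 = 320, px1_8 = 364, py1_8 = 352, px0_9 = 68, py0_9 = 208, px1_9 = 144, py1_9 = 304, px1_10 = 224, py1_10 = 428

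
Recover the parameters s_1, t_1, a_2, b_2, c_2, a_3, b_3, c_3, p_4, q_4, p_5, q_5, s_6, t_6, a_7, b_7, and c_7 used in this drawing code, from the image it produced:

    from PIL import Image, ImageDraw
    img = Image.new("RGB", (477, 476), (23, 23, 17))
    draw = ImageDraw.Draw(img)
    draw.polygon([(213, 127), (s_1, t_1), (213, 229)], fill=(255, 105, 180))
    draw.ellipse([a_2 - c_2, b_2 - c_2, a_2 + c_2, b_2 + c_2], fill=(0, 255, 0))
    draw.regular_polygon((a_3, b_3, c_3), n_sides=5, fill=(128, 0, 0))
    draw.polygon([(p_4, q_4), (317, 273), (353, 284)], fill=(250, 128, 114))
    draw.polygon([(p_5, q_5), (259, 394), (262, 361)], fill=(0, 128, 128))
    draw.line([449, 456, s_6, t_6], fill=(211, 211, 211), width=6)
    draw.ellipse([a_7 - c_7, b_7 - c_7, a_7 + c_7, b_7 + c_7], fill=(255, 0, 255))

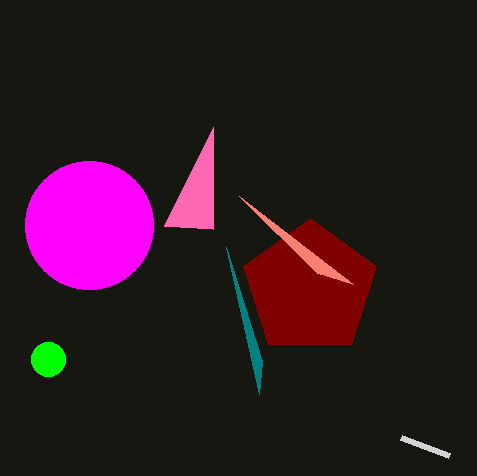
s_1 = 164; t_1 = 226; a_2 = 48; b_2 = 359; c_2 = 17; a_3 = 310; b_3 = 288; c_3 = 70; p_4 = 239; q_4 = 196; p_5 = 226; q_5 = 247; s_6 = 401; t_6 = 438; a_7 = 89; b_7 = 225; c_7 = 64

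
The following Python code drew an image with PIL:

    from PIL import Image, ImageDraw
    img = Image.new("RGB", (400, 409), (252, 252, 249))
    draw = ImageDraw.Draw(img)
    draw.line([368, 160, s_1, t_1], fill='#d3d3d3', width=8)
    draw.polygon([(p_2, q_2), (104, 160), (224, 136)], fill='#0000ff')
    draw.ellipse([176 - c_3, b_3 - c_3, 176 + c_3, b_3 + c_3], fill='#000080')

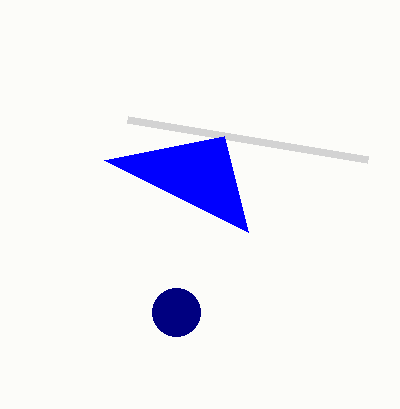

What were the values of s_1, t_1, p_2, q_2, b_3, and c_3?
s_1 = 128; t_1 = 120; p_2 = 248; q_2 = 232; b_3 = 312; c_3 = 24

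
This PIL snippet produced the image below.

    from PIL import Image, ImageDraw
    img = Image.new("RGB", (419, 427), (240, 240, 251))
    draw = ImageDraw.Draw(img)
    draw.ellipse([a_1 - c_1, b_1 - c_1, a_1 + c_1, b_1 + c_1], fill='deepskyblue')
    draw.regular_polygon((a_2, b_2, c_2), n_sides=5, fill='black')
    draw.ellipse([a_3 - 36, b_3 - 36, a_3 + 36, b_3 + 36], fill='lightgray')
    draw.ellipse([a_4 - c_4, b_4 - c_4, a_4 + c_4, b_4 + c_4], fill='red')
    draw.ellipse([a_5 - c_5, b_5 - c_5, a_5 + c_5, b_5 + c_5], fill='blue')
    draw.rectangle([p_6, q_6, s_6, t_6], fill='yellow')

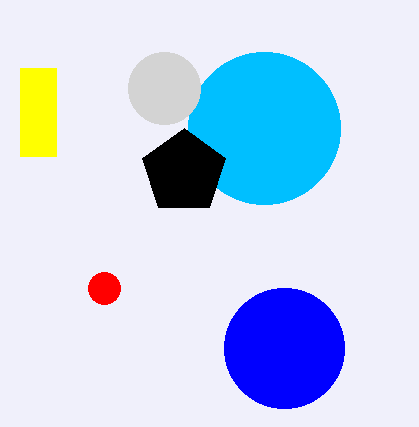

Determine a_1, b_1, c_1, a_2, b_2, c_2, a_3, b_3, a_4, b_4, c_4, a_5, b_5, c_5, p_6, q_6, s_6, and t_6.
a_1 = 264; b_1 = 128; c_1 = 76; a_2 = 184; b_2 = 172; c_2 = 44; a_3 = 164; b_3 = 88; a_4 = 104; b_4 = 288; c_4 = 16; a_5 = 284; b_5 = 348; c_5 = 60; p_6 = 20; q_6 = 68; s_6 = 56; t_6 = 156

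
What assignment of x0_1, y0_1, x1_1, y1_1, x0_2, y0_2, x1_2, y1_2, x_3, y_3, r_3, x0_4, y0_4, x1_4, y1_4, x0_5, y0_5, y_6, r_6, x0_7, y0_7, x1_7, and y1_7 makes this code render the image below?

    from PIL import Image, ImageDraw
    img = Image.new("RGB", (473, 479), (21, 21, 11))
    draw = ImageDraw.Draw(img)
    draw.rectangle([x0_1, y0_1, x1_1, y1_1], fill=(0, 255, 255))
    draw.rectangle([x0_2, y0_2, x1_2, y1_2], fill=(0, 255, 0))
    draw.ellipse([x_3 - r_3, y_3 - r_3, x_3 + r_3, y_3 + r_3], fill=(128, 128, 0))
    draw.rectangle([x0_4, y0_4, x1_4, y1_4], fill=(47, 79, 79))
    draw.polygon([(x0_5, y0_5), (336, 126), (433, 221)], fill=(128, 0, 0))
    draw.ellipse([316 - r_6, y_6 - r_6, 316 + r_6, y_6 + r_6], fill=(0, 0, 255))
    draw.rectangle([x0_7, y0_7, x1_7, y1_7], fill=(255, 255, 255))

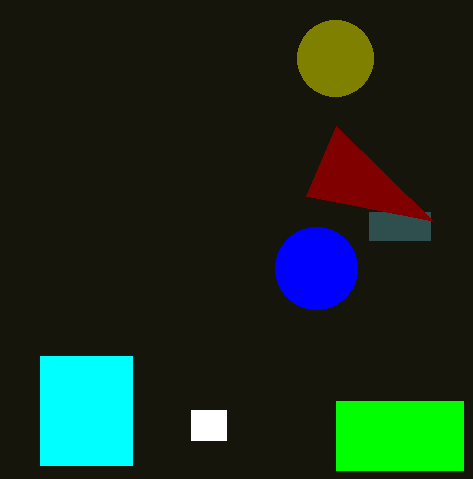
x0_1 = 40
y0_1 = 356
x1_1 = 132
y1_1 = 465
x0_2 = 336
y0_2 = 401
x1_2 = 463
y1_2 = 470
x_3 = 335
y_3 = 58
r_3 = 38
x0_4 = 369
y0_4 = 212
x1_4 = 430
y1_4 = 240
x0_5 = 306
y0_5 = 196
y_6 = 268
r_6 = 41
x0_7 = 191
y0_7 = 410
x1_7 = 226
y1_7 = 440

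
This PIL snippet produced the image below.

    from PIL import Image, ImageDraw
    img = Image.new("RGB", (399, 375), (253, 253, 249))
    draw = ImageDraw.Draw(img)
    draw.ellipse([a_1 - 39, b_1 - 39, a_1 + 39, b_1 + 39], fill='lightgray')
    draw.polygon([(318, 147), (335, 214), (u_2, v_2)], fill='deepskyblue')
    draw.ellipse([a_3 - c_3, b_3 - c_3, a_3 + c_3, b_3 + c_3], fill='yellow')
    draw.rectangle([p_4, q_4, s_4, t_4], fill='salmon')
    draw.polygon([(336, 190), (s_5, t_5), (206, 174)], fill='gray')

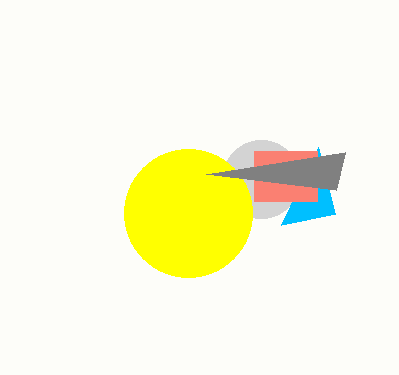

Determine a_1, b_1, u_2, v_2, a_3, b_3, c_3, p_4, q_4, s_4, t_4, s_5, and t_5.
a_1 = 261, b_1 = 179, u_2 = 281, v_2 = 225, a_3 = 188, b_3 = 213, c_3 = 64, p_4 = 254, q_4 = 151, s_4 = 317, t_4 = 201, s_5 = 345, t_5 = 152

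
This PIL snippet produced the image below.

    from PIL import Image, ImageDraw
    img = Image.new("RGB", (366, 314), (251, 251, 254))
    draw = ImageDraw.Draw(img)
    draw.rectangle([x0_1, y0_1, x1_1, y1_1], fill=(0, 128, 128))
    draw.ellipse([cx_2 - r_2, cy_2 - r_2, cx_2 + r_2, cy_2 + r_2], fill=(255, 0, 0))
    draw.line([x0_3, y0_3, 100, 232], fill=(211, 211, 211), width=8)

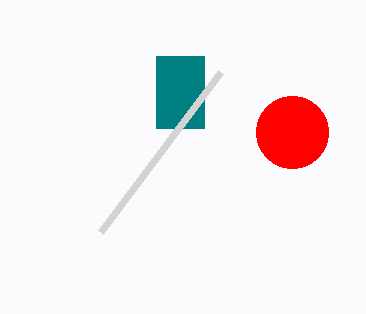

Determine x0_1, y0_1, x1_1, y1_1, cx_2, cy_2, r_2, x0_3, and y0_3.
x0_1 = 156
y0_1 = 56
x1_1 = 204
y1_1 = 128
cx_2 = 292
cy_2 = 132
r_2 = 36
x0_3 = 220
y0_3 = 72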